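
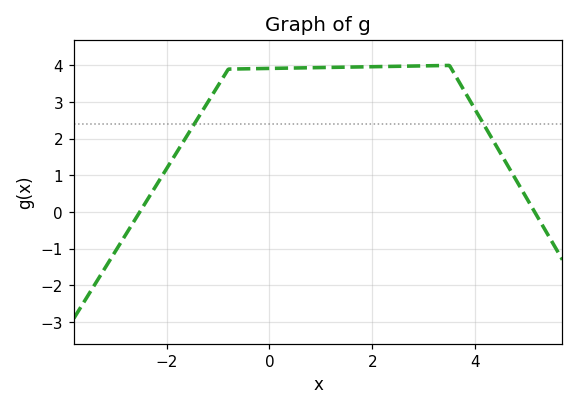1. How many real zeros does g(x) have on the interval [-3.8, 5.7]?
2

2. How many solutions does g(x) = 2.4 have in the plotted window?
2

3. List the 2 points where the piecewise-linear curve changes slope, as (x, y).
(-0.8, 3.9); (3.5, 4)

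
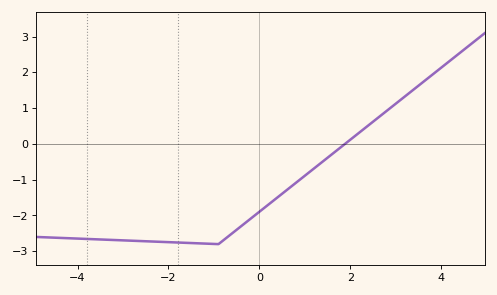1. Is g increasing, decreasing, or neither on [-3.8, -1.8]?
decreasing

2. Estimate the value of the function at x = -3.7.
-2.66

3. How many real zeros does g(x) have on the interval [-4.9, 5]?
1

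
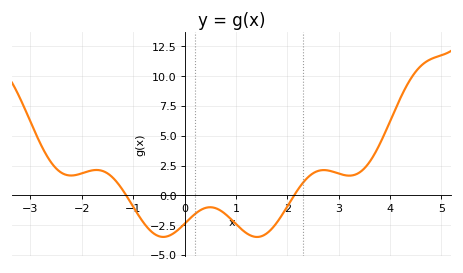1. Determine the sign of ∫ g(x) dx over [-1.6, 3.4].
negative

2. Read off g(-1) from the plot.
-1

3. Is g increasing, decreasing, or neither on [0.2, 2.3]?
neither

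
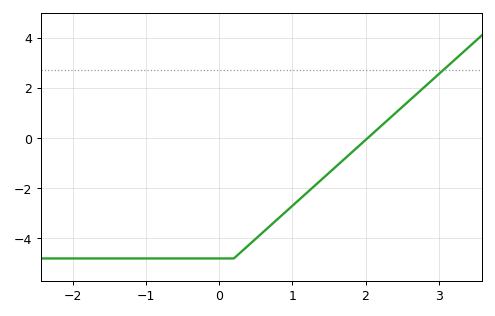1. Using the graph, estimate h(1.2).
-2.2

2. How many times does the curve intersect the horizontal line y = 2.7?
1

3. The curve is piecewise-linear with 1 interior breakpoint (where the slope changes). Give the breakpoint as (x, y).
(0.2, -4.8)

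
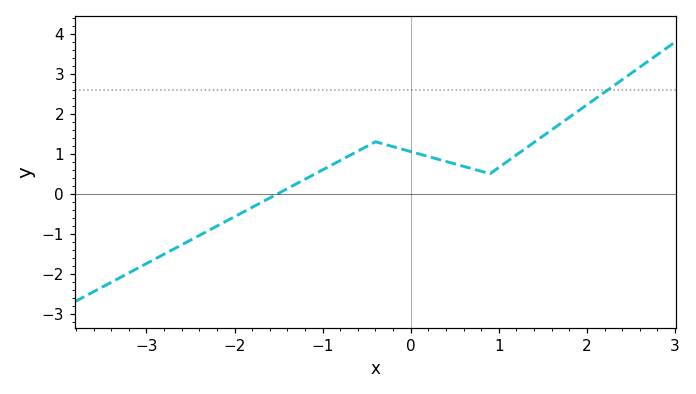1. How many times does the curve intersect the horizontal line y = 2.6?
1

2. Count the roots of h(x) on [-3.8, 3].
1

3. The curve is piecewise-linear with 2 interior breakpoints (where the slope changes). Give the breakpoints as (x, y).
(-0.4, 1.3); (0.9, 0.5)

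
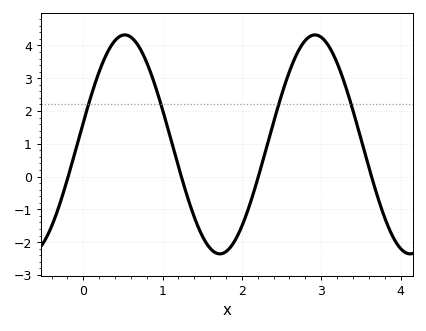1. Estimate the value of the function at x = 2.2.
-0.1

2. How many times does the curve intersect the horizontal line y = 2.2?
4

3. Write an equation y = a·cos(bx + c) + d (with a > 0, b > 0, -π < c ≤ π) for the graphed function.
y = 3.34cos(2.6x - 1.4) + 0.98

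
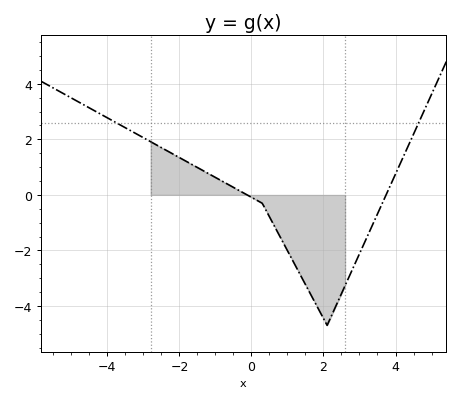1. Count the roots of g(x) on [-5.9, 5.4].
2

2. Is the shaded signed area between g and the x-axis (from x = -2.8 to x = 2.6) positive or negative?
negative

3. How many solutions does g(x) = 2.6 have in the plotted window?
2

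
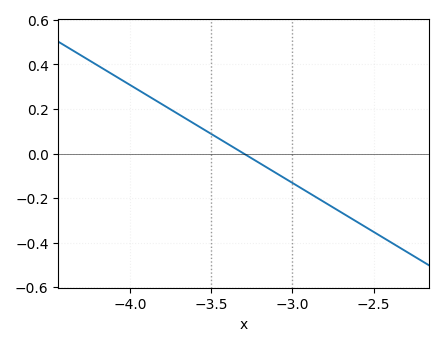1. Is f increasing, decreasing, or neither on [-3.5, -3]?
decreasing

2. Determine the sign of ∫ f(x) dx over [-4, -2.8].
positive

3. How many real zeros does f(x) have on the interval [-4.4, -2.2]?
1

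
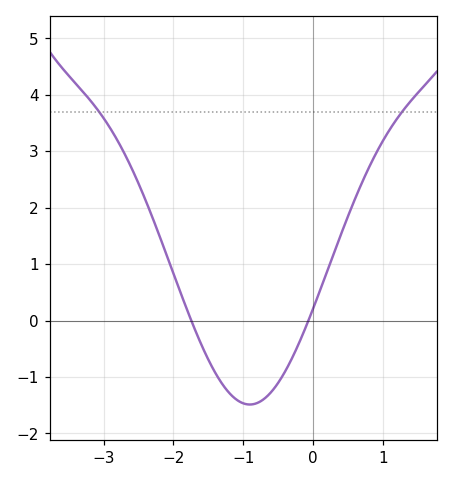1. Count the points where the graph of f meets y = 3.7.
2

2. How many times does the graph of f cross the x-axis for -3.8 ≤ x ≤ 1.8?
2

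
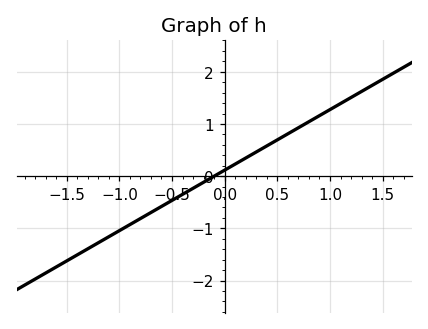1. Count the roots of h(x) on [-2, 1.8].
1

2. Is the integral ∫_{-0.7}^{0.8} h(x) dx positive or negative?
positive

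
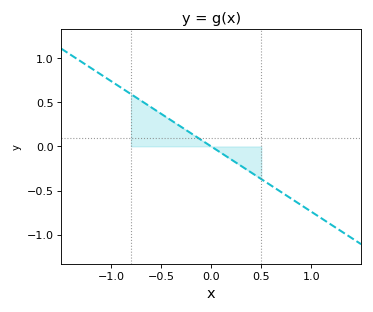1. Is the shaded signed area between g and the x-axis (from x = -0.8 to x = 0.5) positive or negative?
positive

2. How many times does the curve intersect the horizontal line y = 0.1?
1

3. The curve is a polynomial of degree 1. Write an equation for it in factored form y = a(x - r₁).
y = -0.74(x - 0)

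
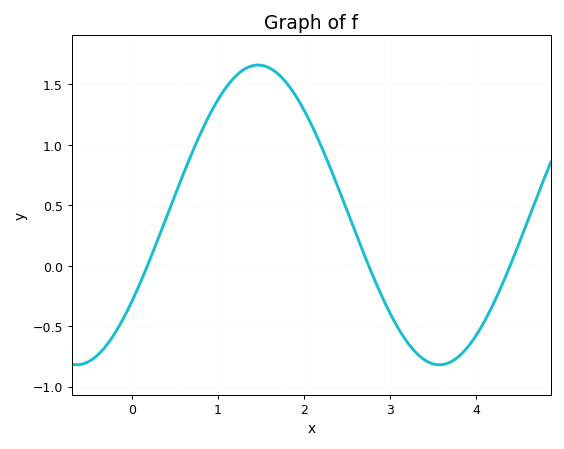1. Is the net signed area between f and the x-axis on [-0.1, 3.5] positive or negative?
positive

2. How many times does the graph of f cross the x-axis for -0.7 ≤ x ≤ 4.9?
3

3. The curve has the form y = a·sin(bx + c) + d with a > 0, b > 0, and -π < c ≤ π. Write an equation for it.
y = 1.24sin(1.49x - 0.612) + 0.42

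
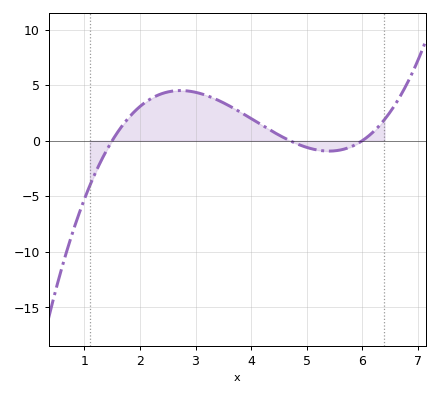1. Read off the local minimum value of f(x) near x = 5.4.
-1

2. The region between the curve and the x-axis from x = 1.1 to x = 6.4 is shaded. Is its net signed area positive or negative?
positive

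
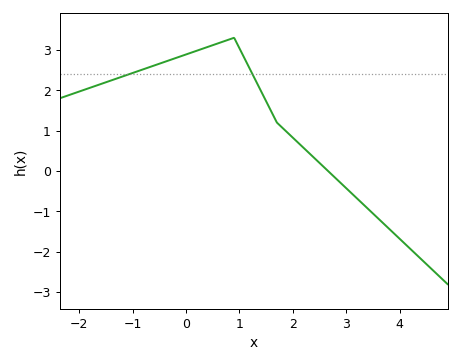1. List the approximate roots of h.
2.7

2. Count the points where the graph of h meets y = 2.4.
2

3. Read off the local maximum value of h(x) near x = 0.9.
3.3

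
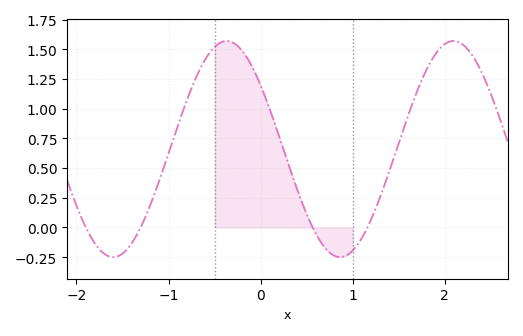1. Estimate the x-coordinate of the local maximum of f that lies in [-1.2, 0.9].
-0.4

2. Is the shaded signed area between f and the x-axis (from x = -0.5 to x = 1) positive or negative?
positive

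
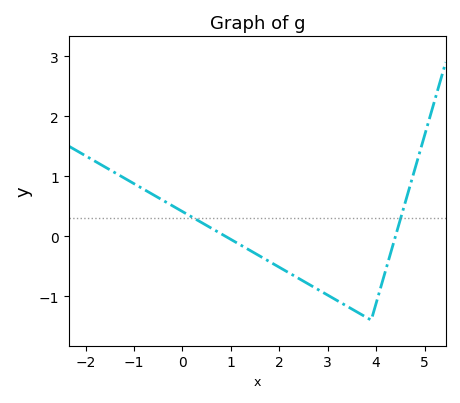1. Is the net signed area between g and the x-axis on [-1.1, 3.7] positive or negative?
negative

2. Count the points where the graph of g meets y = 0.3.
2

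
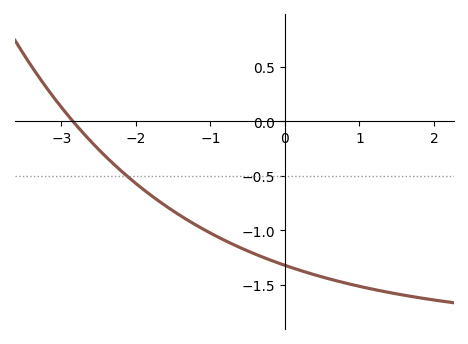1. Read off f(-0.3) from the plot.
-1.24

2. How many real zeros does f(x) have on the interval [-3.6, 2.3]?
1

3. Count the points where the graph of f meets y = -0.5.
1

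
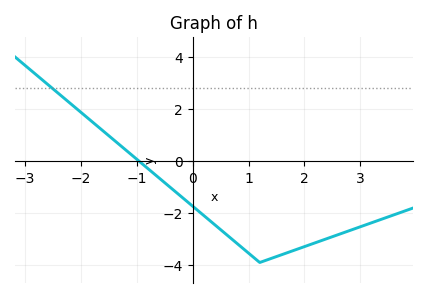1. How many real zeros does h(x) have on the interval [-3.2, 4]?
1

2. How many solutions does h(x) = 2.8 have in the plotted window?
1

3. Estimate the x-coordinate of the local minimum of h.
1.2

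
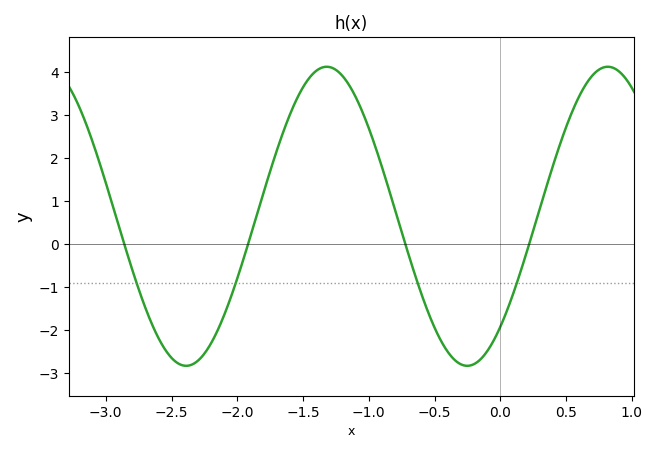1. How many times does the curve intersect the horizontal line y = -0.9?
4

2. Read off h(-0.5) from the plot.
-1.94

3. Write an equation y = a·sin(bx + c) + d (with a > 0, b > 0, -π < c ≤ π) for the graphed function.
y = 3.48sin(2.94x - 0.832) + 0.65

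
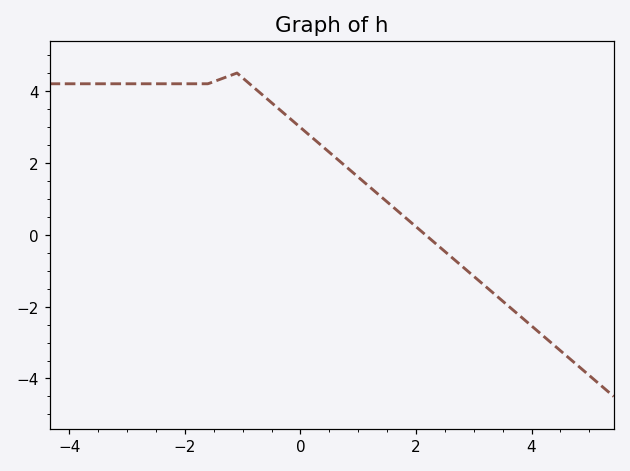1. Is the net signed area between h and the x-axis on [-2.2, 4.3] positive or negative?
positive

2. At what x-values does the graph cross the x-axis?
2.2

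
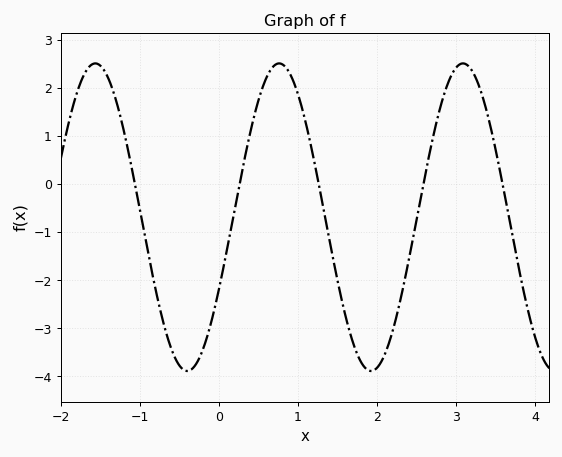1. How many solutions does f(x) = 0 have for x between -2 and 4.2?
5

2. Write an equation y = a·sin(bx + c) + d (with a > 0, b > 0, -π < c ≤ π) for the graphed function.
y = 3.2sin(2.7x - 0.49) - 0.69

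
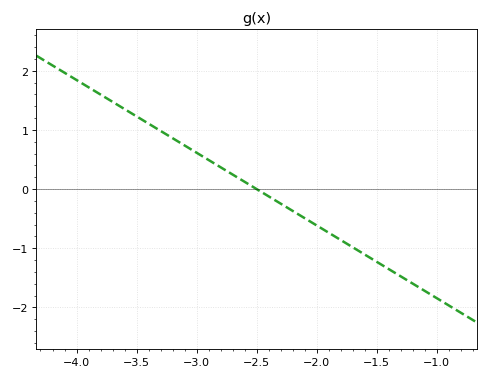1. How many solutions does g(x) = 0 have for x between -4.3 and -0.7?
1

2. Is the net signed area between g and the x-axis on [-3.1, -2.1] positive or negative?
positive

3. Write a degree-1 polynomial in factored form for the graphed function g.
y = -1.23(x + 2.5)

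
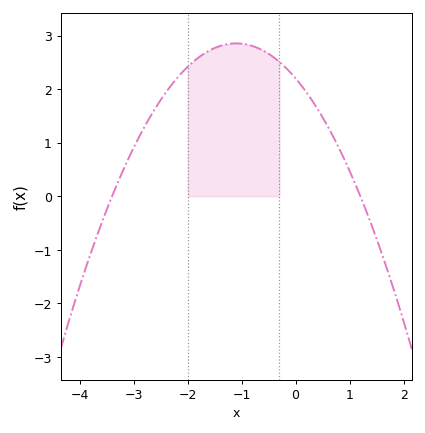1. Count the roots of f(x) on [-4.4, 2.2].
2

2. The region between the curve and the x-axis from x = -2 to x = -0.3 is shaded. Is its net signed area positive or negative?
positive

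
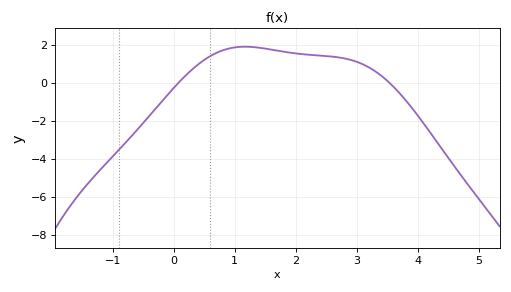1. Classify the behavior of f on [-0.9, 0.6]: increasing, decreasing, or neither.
increasing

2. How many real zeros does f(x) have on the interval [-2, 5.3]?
2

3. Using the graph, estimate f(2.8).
1.4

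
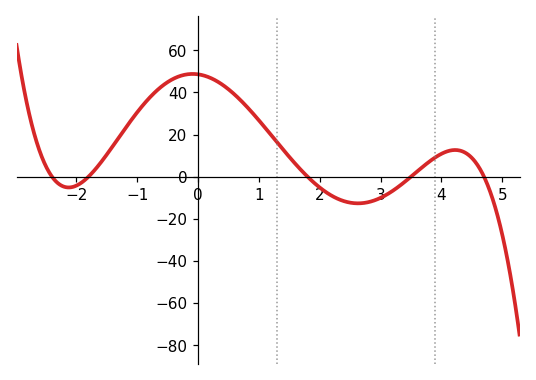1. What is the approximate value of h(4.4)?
11.2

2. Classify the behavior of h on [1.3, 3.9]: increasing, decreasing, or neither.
neither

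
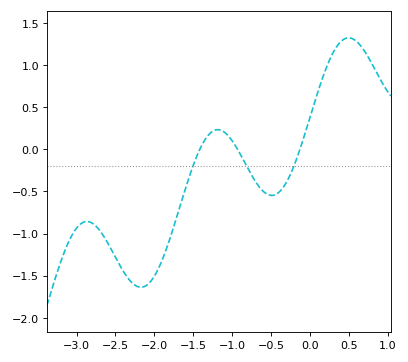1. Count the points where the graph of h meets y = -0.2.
3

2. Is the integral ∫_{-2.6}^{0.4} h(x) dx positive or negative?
negative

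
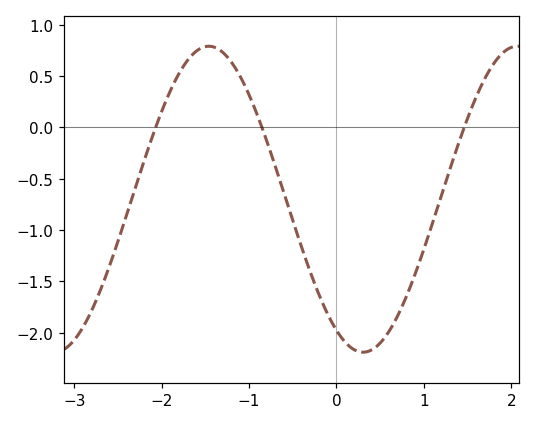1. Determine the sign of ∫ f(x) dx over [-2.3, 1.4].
negative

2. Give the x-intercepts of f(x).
-2.1, -0.9, 1.5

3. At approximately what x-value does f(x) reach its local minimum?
0.3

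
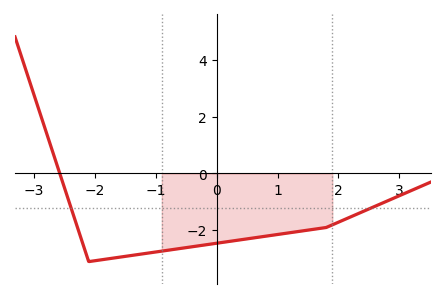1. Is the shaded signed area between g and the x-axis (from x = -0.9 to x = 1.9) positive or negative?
negative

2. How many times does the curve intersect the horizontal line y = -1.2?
2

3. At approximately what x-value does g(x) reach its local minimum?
-2.1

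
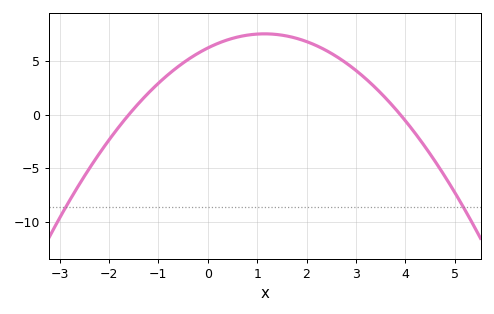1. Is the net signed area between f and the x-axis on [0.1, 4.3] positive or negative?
positive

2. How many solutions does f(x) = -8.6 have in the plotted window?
2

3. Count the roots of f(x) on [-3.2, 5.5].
2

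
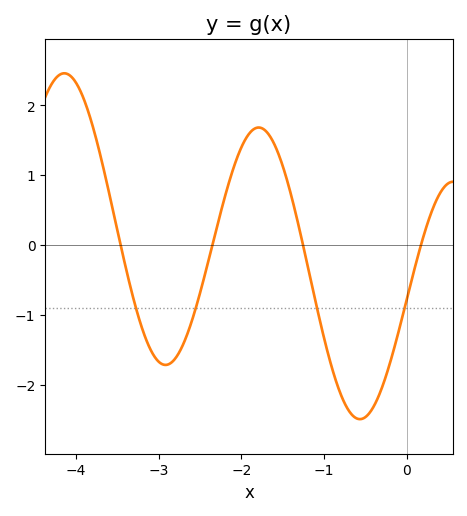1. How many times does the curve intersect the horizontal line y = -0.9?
4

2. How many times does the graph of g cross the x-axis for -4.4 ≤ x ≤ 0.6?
4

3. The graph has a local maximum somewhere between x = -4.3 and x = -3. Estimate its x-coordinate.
-4.1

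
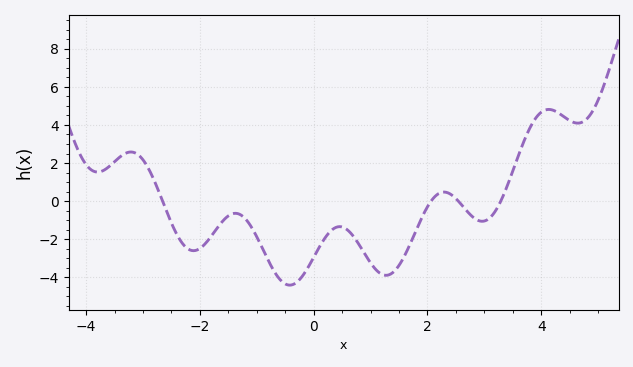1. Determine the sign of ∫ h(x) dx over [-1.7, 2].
negative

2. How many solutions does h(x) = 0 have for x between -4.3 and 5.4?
4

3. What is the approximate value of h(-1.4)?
-0.6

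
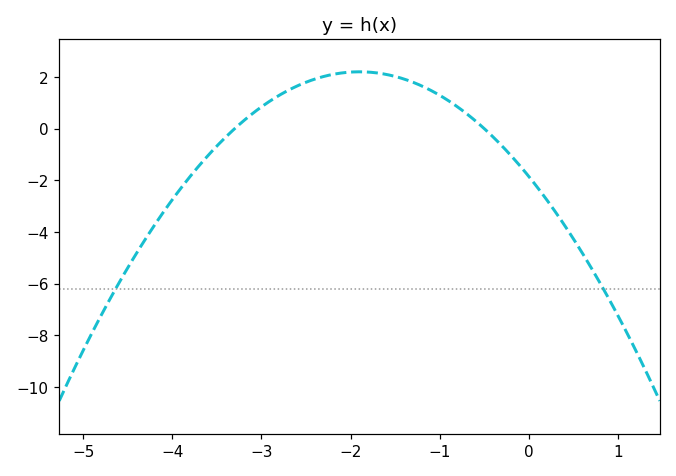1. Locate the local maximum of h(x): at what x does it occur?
-1.9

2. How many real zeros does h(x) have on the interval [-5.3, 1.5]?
2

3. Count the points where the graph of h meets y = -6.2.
2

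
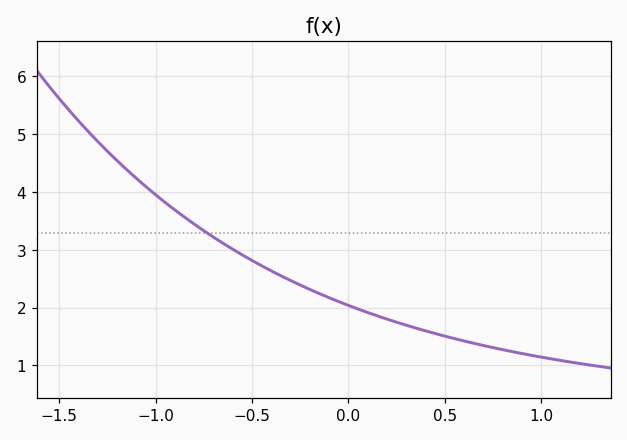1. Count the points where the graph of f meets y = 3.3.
1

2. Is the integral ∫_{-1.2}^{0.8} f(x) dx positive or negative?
positive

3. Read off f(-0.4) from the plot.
2.6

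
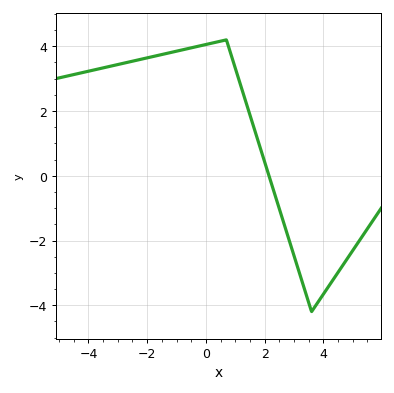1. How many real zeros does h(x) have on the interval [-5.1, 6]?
1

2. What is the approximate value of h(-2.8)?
3.48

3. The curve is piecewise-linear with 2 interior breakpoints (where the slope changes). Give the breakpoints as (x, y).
(0.7, 4.2); (3.6, -4.2)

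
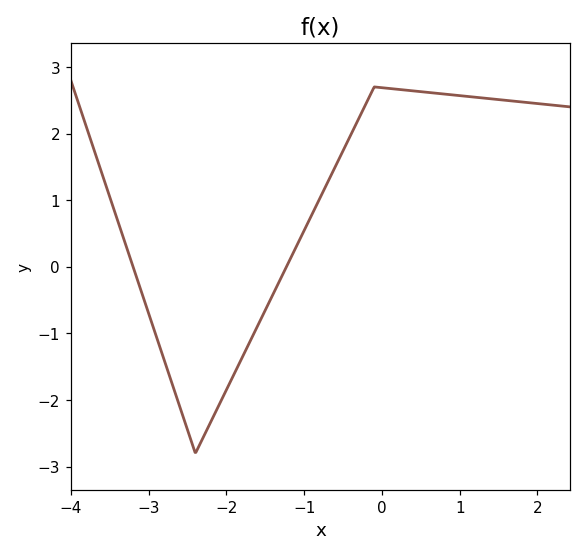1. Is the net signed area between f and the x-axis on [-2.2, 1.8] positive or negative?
positive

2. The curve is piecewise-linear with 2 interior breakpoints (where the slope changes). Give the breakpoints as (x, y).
(-2.4, -2.8); (-0.1, 2.7)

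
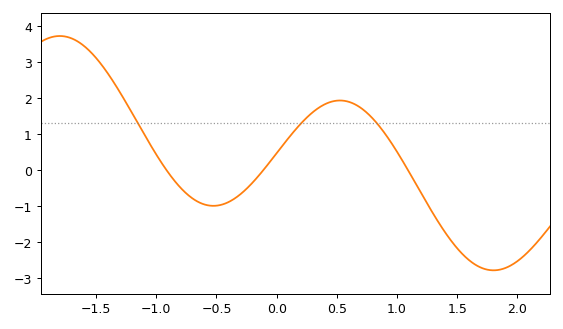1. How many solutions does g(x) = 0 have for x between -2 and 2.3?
3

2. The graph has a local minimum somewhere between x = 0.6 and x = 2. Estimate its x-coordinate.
1.8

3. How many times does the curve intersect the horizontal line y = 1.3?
3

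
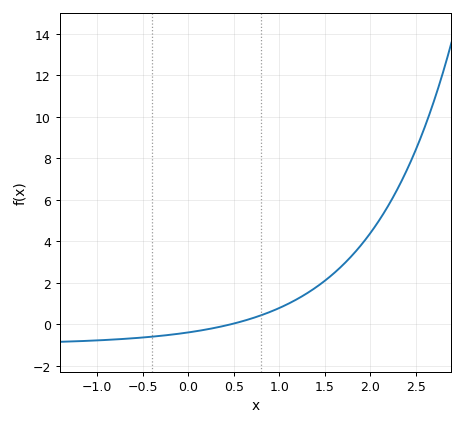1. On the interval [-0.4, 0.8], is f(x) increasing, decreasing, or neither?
increasing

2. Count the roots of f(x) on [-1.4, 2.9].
1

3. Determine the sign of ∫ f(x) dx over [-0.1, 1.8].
positive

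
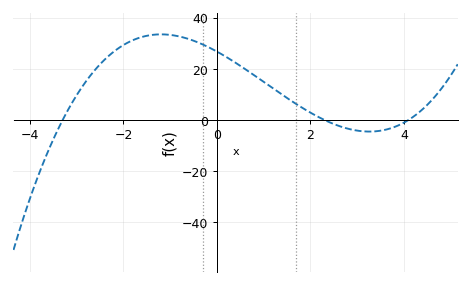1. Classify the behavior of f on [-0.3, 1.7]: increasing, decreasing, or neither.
decreasing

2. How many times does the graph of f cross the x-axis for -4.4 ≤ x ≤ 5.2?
3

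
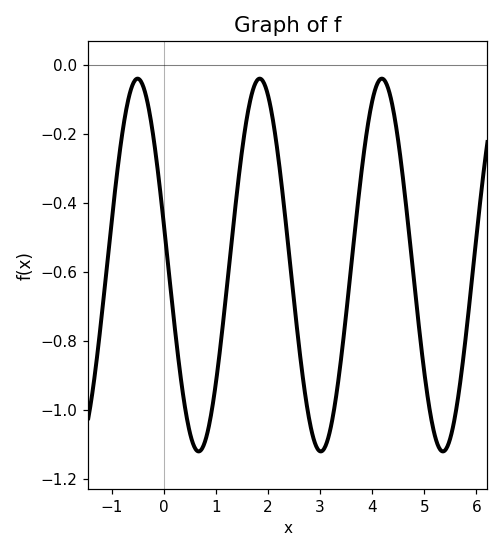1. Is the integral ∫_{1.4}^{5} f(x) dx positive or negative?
negative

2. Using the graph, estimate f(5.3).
-1.11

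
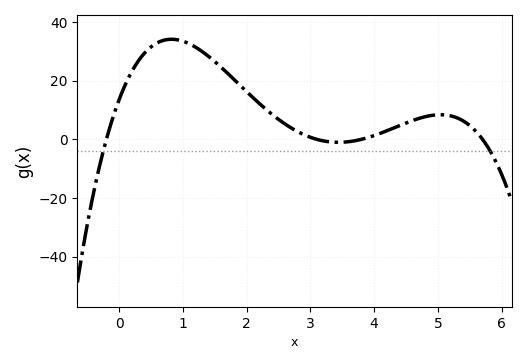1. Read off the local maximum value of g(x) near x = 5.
8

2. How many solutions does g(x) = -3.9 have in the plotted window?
2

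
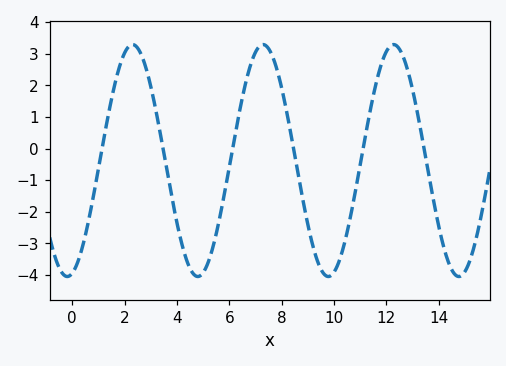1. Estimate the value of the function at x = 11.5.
1.7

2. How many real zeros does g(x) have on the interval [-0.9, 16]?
6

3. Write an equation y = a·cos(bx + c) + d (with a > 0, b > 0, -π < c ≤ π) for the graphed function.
y = 3.67cos(1.3x - 2.9) - 0.38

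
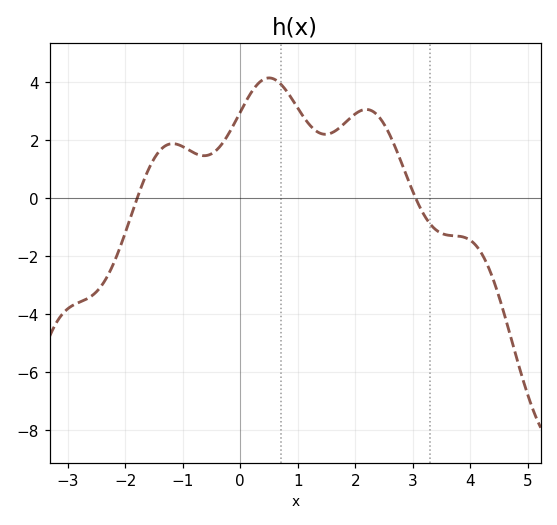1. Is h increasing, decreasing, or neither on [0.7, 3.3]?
neither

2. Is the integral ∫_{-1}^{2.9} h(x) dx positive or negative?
positive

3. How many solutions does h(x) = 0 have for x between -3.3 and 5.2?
2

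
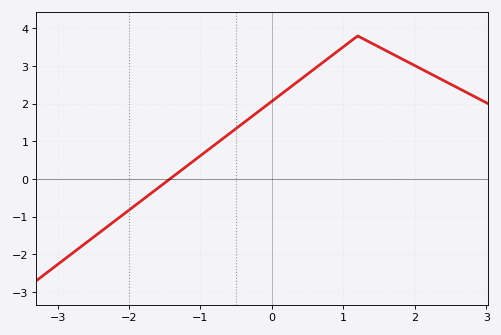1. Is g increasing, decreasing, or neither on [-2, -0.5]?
increasing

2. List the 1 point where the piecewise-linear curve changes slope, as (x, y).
(1.2, 3.8)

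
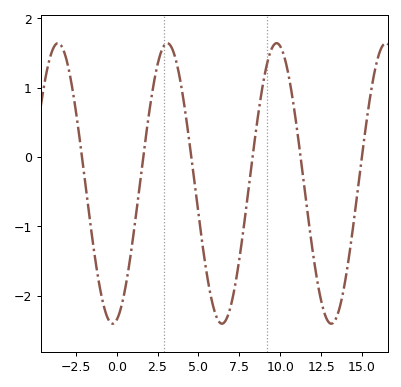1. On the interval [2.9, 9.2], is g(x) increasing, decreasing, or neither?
neither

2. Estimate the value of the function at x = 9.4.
1.5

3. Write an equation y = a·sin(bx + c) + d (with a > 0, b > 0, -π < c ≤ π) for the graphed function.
y = 2.02sin(0.94x - 1.3) - 0.38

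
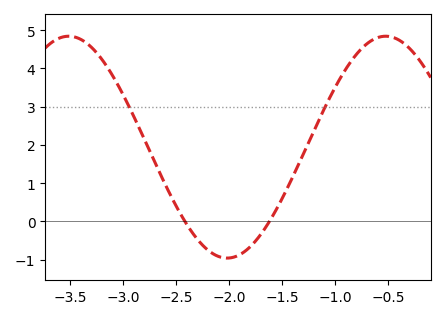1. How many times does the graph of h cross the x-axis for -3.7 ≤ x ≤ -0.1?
2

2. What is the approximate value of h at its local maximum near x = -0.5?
4.84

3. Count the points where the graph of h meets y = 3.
2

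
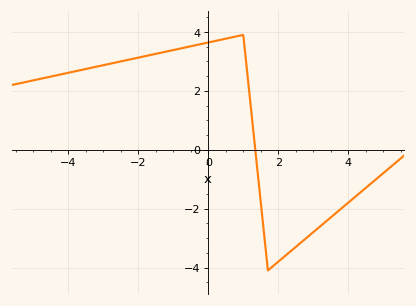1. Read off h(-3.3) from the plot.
2.79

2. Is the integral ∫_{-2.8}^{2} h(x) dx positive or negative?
positive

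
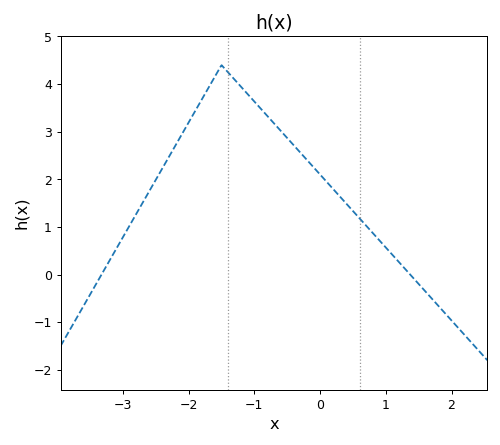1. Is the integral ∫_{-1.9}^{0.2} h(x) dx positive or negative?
positive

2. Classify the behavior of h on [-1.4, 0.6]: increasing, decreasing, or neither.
decreasing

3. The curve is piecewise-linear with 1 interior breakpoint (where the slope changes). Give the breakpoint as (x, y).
(-1.5, 4.4)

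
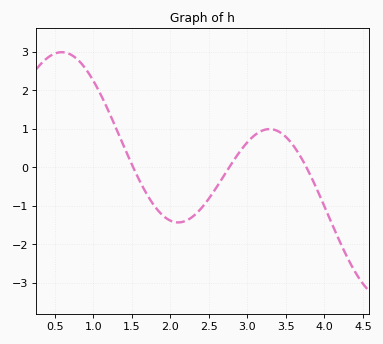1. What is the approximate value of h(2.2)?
-1.39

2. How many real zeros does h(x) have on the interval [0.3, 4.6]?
3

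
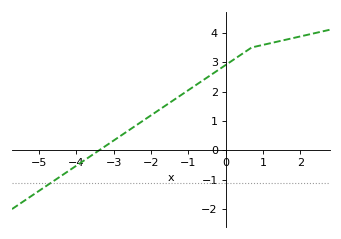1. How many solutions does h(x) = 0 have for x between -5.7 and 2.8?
1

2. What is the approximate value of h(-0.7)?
2.3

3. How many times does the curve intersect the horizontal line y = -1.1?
1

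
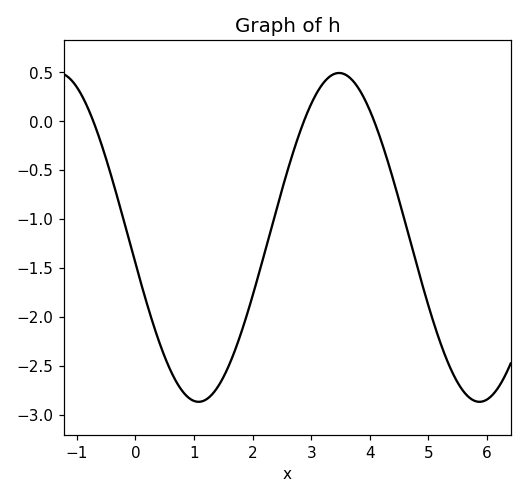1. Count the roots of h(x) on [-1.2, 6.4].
3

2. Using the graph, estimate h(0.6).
-2.55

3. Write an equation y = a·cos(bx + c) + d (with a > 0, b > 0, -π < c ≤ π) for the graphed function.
y = 1.68cos(1.31x + 1.73) - 1.19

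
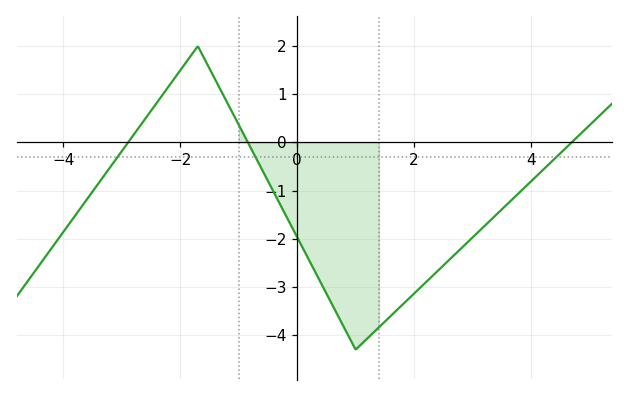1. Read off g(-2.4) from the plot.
0.8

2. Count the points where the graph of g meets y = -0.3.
3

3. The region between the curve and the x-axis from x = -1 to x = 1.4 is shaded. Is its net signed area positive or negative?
negative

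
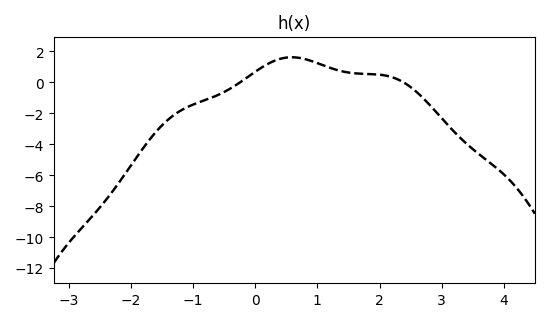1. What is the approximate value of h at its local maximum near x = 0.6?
1.62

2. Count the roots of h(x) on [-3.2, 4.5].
2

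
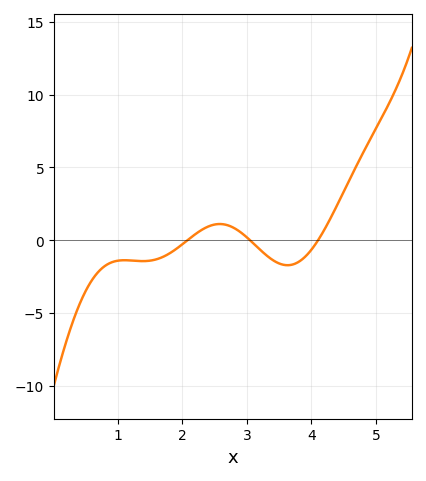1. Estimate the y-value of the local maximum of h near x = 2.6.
1.11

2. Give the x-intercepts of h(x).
2.08, 3.05, 4.1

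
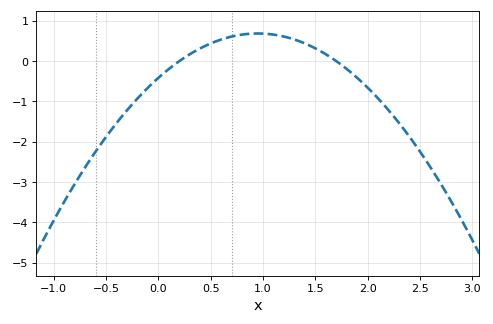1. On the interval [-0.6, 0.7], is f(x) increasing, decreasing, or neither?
increasing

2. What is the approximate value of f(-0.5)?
-1.88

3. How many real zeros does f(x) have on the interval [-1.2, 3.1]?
2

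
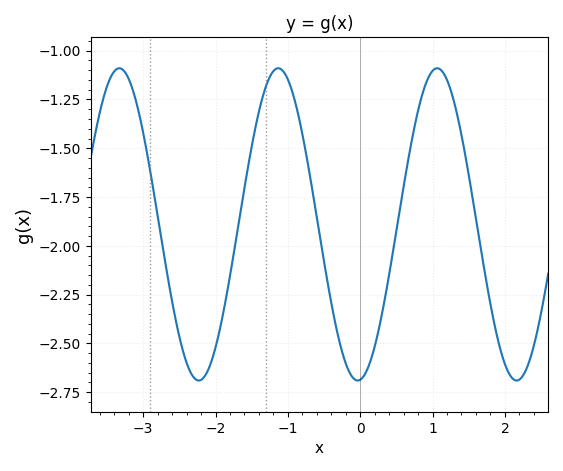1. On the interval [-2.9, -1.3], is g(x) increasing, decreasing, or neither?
neither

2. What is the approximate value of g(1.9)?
-2.48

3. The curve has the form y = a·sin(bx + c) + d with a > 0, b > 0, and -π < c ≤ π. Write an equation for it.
y = 0.8sin(2.86x - 1.47) - 1.89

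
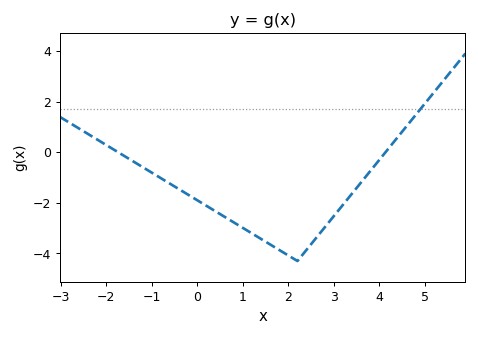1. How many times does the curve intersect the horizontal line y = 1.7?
1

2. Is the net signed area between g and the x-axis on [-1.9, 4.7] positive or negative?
negative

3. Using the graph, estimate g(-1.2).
-0.6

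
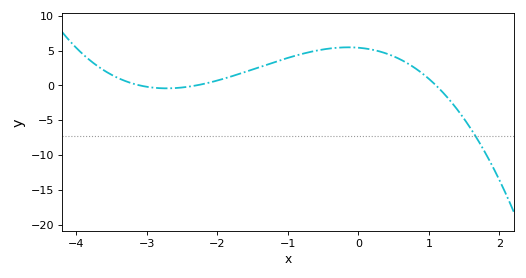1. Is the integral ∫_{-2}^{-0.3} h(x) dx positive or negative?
positive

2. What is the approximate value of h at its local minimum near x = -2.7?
-0.5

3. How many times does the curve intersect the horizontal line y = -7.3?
1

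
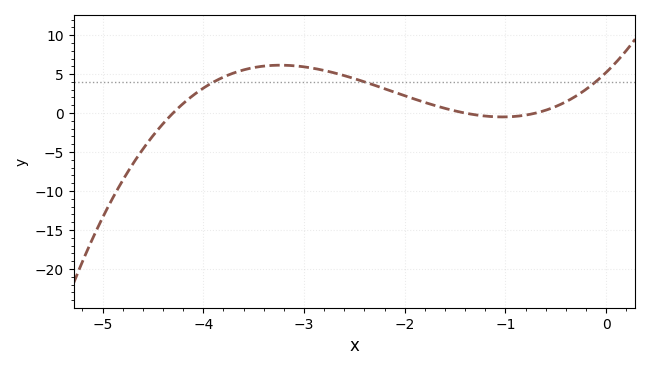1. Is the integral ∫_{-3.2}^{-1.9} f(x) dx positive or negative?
positive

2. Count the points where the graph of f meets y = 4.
3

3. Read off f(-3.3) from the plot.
6.13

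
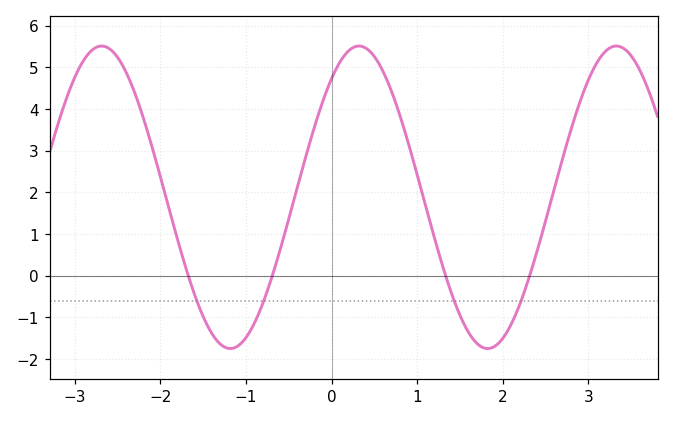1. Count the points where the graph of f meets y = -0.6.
4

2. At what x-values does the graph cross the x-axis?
-1.7, -0.7, 1.3, 2.3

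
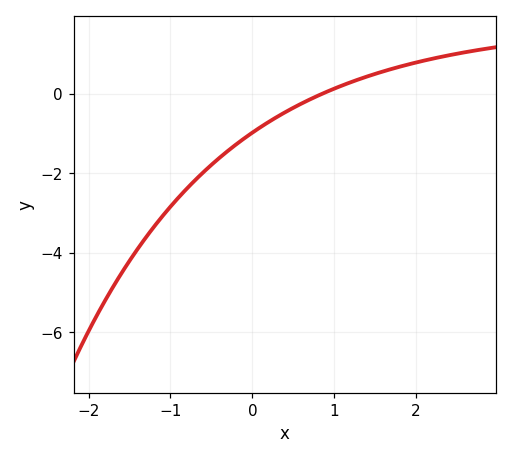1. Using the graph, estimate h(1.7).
0.622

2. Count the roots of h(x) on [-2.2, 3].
1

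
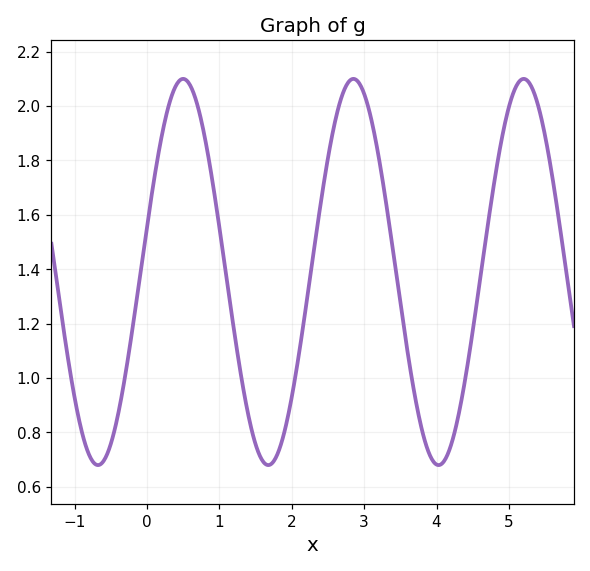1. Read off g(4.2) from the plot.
0.76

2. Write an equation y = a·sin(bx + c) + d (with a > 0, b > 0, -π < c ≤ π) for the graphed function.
y = 0.71sin(2.7x + 0.24) + 1.39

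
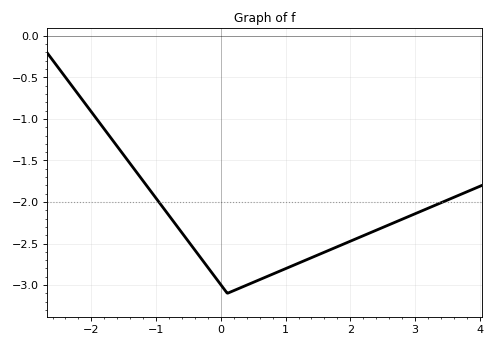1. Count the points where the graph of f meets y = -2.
2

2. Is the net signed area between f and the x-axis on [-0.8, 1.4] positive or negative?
negative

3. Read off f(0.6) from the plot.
-2.95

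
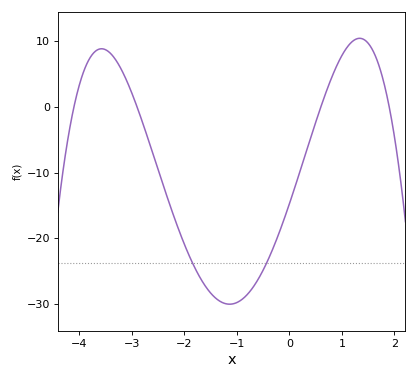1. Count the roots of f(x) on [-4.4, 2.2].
4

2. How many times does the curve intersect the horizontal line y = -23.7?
2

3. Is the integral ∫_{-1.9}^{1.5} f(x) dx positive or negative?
negative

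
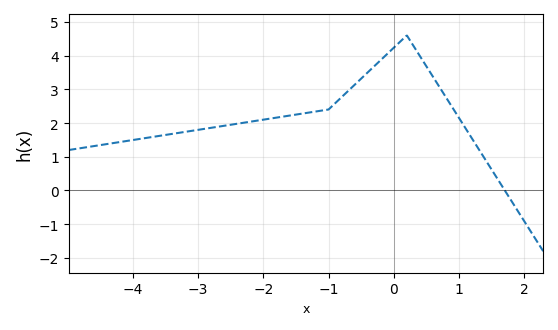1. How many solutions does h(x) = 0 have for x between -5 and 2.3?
1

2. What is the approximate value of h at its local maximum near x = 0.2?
4.6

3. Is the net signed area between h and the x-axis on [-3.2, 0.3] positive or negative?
positive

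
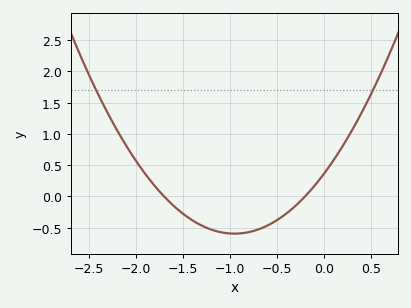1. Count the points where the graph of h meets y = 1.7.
2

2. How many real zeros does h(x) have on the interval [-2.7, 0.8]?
2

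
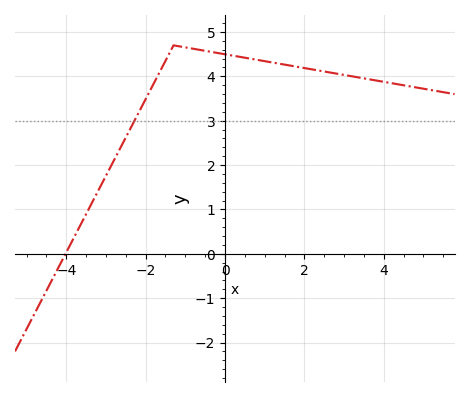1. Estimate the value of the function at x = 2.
4.19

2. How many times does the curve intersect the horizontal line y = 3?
1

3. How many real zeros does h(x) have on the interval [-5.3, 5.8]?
1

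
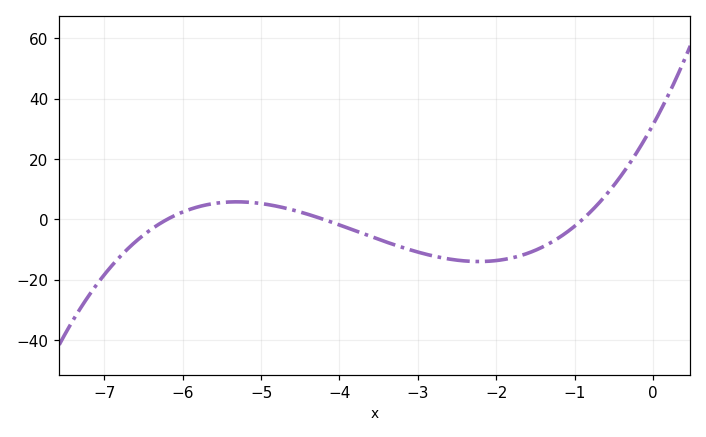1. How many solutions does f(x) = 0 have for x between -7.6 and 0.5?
3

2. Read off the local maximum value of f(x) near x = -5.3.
5.84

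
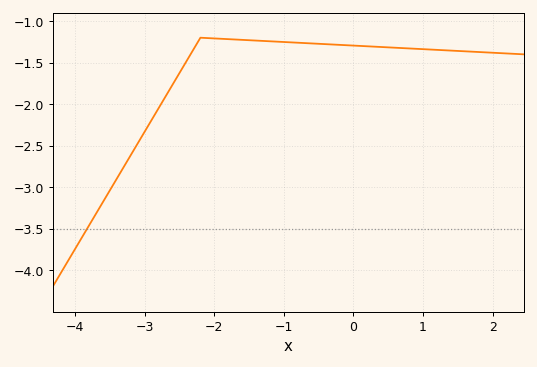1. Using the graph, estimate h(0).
-1.3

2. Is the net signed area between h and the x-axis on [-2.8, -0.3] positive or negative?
negative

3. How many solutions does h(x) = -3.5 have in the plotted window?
1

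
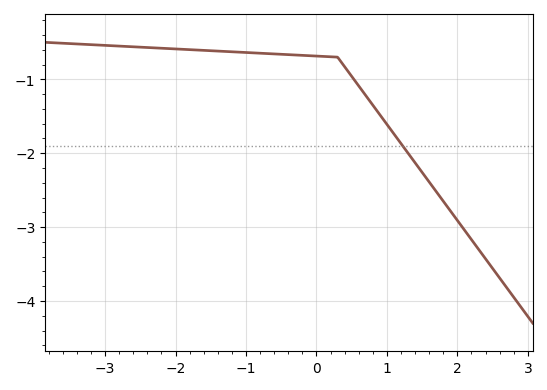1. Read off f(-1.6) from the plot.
-0.608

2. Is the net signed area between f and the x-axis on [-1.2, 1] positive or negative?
negative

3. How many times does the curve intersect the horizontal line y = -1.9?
1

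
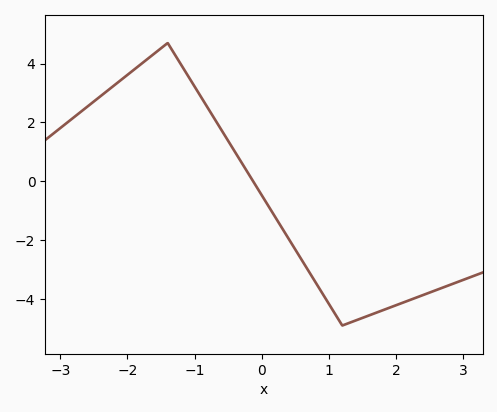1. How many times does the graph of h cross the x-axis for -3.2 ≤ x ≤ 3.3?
1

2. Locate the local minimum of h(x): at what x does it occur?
1.2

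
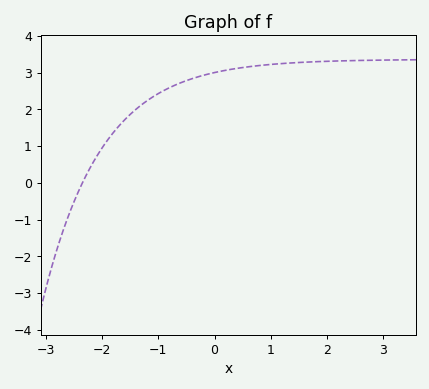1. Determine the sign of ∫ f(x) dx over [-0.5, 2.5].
positive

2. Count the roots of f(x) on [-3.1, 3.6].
1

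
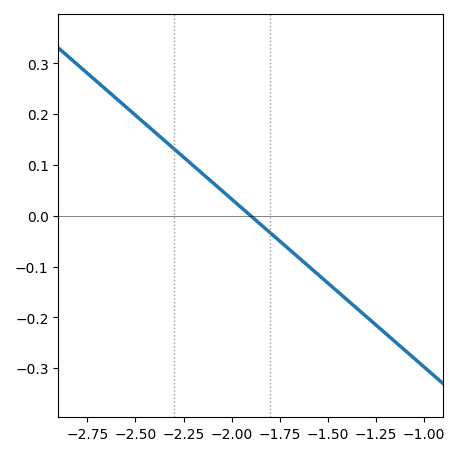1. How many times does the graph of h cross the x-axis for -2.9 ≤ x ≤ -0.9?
1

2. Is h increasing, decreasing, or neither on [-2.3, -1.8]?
decreasing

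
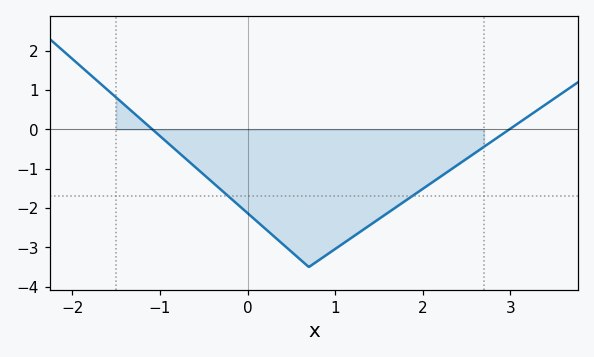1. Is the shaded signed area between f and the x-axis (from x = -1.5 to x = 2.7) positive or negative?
negative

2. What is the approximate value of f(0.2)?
-2.52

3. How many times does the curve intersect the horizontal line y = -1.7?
2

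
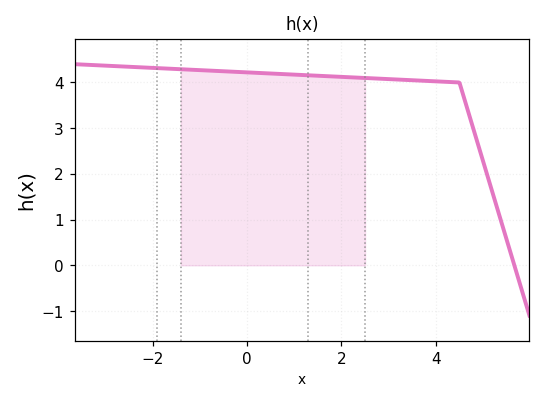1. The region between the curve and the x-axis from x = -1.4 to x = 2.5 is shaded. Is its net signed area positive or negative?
positive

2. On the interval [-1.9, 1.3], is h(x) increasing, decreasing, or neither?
decreasing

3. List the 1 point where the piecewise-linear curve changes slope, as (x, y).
(4.5, 4)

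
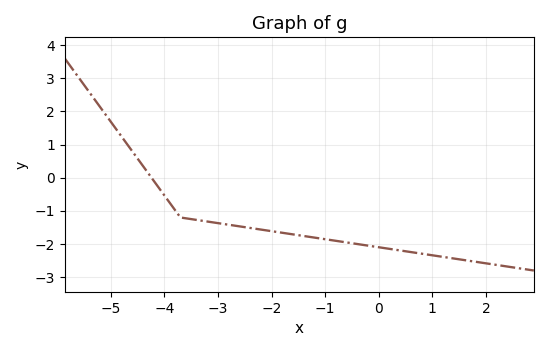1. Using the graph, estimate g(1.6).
-2.49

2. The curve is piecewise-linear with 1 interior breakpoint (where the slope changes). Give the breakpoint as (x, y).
(-3.7, -1.2)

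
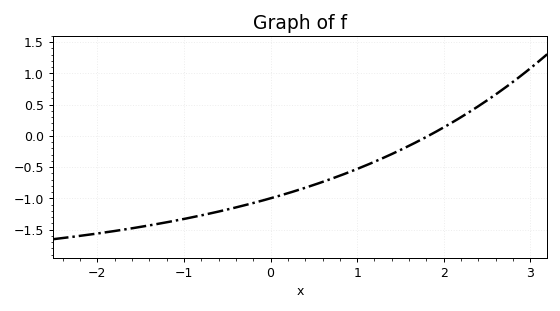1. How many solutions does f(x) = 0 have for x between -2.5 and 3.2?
1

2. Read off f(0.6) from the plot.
-0.75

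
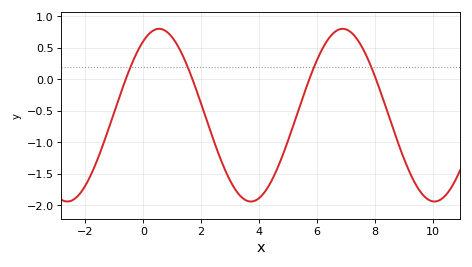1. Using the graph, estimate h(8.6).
-0.734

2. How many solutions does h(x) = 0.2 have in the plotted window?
4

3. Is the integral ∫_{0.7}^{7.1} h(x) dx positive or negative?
negative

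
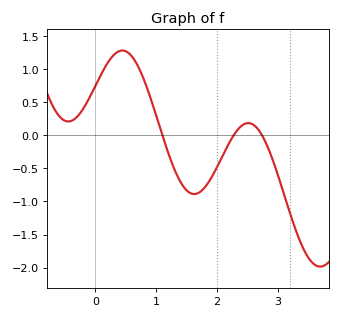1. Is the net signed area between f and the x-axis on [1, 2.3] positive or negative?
negative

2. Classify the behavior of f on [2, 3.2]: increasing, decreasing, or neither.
neither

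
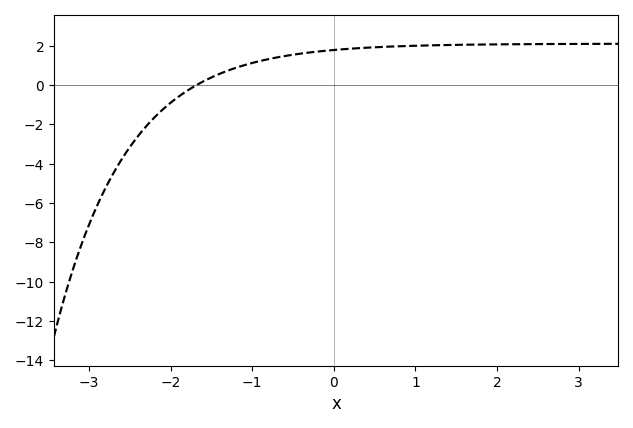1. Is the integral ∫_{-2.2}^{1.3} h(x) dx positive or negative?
positive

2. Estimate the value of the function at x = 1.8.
2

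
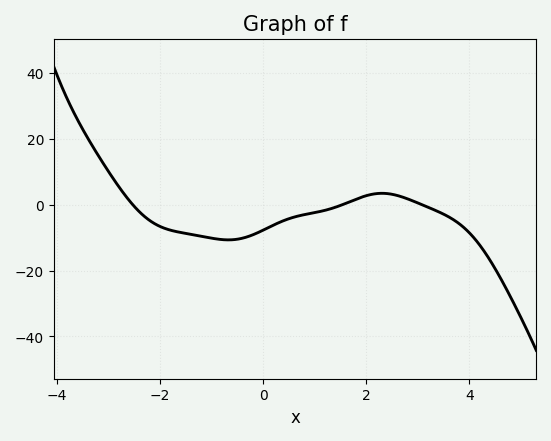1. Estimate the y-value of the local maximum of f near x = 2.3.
3.46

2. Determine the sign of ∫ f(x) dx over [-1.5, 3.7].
negative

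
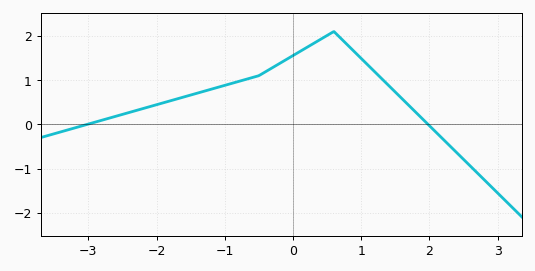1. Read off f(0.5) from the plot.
2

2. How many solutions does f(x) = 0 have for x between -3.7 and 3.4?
2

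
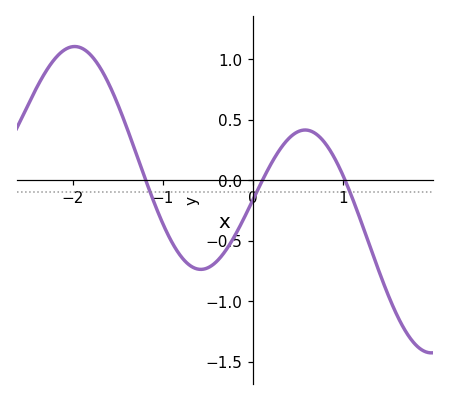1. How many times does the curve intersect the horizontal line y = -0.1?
3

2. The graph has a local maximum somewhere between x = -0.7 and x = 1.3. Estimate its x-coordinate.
0.579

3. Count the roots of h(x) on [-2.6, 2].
3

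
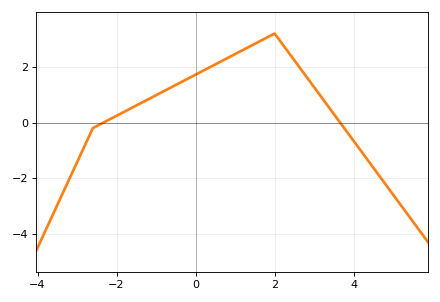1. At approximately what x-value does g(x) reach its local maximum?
2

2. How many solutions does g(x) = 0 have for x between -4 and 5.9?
2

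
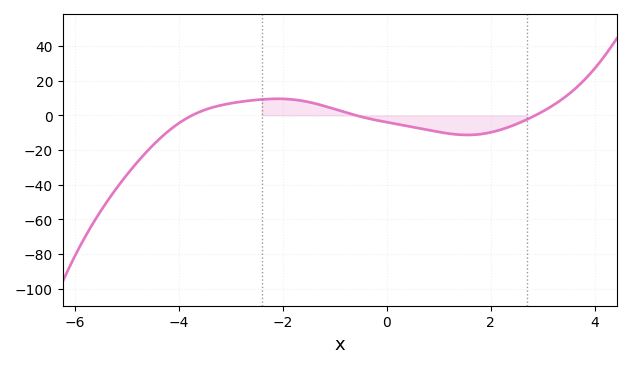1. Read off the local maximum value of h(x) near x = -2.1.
9.58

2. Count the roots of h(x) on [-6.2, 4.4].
3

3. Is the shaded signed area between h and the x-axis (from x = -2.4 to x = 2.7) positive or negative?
negative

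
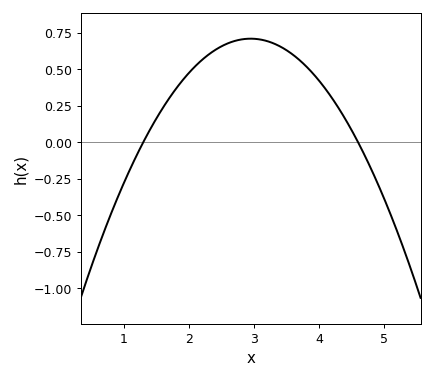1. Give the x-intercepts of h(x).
1.3, 4.6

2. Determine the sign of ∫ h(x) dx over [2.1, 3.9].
positive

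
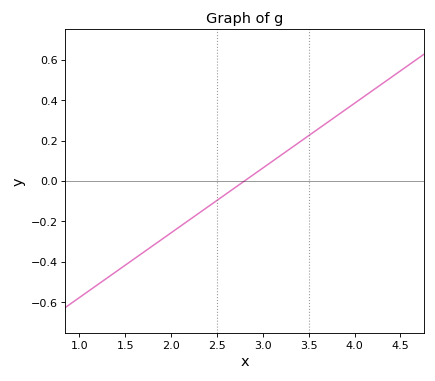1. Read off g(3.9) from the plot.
0.352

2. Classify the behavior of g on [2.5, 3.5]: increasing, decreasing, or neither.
increasing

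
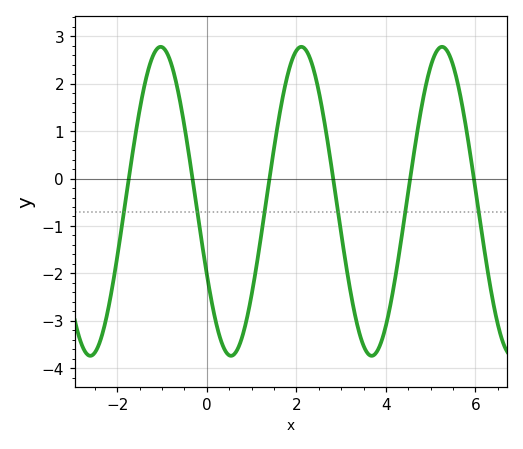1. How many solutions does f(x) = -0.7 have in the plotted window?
6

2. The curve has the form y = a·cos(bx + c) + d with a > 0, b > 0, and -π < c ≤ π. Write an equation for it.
y = 3.26cos(2x + 2.06) - 0.48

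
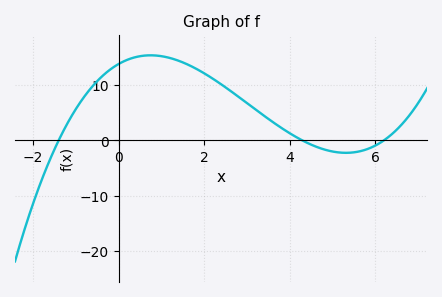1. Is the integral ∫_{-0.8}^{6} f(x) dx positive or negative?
positive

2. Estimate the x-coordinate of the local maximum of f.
0.8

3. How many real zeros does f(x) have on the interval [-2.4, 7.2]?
3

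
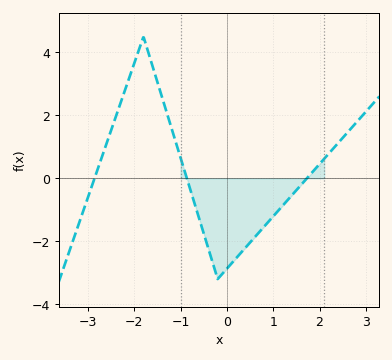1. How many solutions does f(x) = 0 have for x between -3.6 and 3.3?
3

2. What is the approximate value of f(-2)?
3.65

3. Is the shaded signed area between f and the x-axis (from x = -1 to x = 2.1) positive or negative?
negative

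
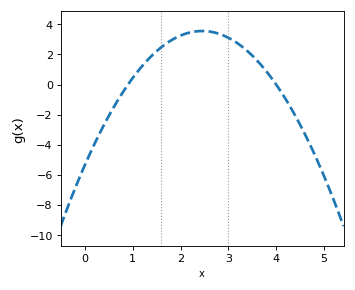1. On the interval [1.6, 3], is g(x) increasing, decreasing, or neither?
neither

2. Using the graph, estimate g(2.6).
3.52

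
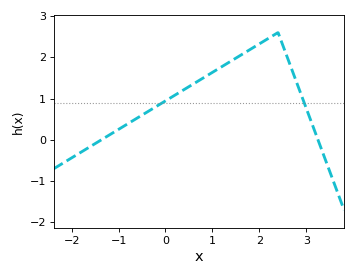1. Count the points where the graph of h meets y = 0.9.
2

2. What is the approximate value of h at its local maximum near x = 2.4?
2.6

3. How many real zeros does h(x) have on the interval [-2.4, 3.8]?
2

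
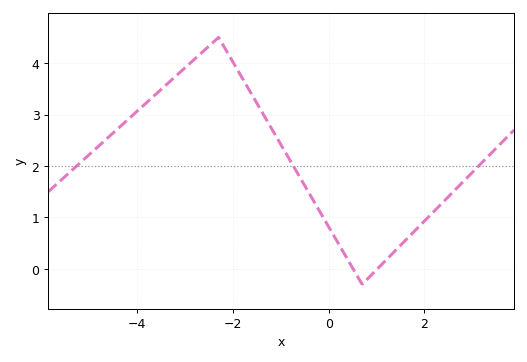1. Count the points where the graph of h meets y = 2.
3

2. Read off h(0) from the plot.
0.8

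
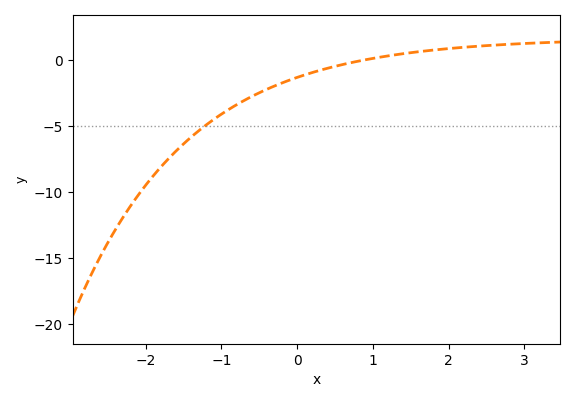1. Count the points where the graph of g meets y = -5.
1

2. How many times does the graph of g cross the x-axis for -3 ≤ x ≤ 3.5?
1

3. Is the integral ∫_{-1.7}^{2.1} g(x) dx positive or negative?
negative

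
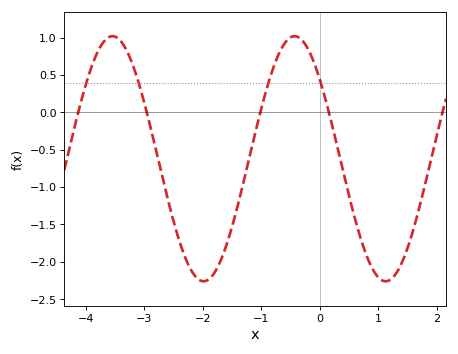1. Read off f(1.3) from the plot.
-2.16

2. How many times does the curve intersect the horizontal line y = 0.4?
4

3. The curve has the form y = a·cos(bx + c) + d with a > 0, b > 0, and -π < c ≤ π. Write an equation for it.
y = 1.64cos(2.02x + 0.872) - 0.62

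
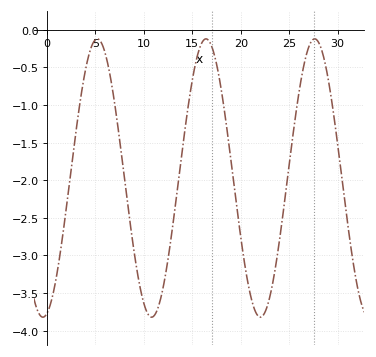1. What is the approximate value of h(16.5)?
-0.122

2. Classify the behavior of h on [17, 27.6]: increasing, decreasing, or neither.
neither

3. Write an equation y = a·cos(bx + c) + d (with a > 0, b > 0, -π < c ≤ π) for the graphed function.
y = 1.85cos(0.56x - 2.91) - 1.97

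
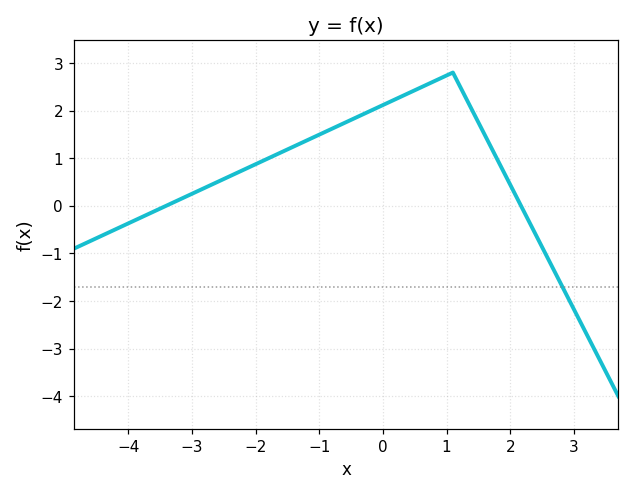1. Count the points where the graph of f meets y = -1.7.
1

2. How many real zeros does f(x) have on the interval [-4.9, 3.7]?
2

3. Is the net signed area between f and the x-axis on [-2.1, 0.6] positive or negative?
positive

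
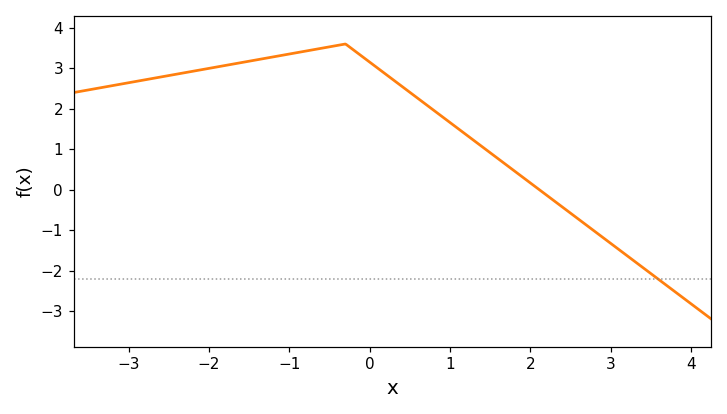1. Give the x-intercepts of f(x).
2.11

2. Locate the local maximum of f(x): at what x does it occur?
-0.301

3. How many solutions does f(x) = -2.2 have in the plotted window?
1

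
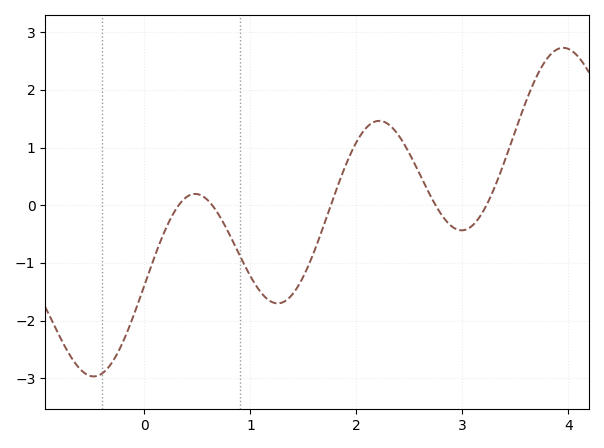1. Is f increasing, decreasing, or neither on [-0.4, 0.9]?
neither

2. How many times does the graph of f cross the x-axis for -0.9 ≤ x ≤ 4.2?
5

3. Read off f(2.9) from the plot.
-0.4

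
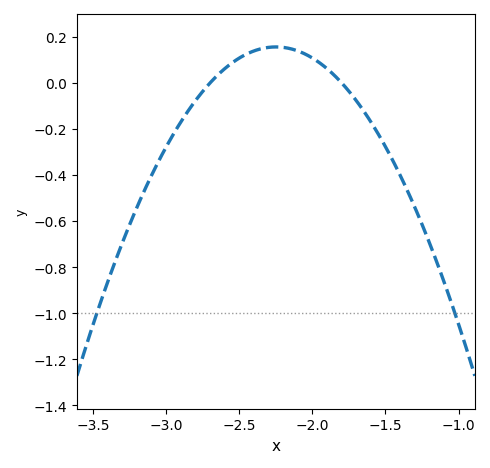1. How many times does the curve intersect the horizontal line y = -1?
2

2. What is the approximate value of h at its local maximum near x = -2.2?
0.156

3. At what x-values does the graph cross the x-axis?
-2.7, -1.8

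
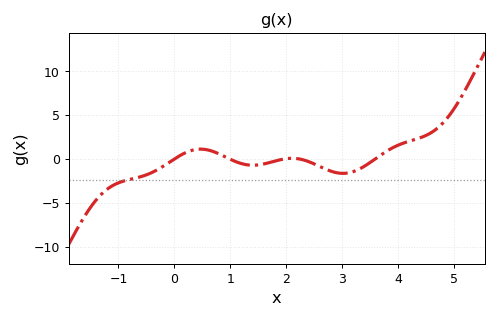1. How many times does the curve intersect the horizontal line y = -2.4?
1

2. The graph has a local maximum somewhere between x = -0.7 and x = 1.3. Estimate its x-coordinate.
0.469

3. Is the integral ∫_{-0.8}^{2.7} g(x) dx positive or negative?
negative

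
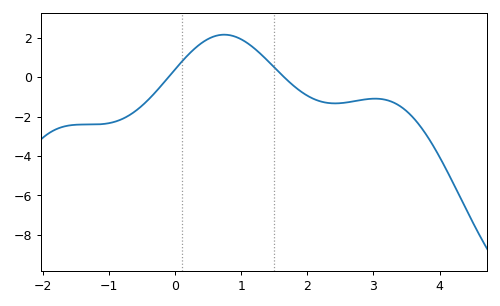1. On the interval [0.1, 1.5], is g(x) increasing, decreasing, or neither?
neither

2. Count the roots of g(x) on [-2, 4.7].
2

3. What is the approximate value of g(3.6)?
-2.04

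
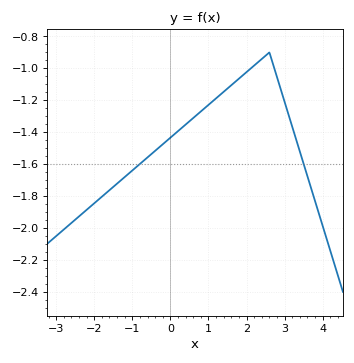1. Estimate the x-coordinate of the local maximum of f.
2.6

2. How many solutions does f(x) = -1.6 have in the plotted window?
2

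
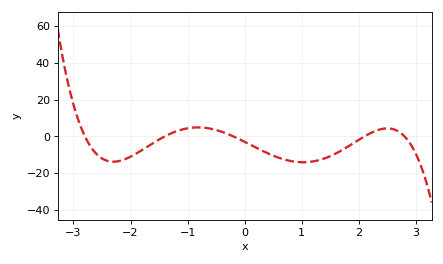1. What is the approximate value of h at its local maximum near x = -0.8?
4.89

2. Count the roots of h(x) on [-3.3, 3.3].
5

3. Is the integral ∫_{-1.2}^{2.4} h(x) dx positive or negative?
negative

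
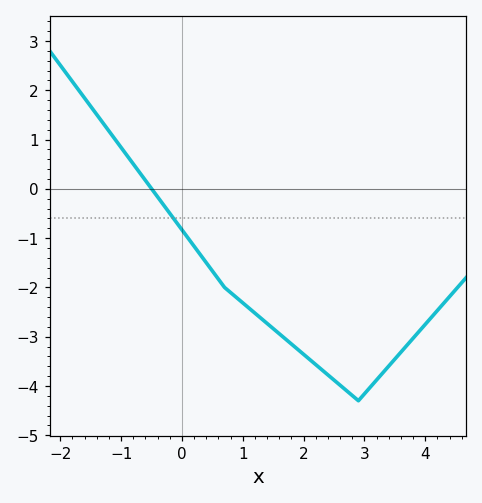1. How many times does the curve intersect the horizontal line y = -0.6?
1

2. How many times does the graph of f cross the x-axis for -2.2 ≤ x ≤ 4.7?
1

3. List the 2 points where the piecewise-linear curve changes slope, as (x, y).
(0.7, -2); (2.9, -4.3)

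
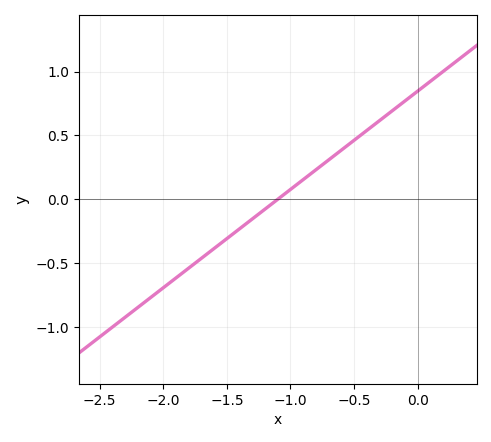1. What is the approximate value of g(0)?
0.85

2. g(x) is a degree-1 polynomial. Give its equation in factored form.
y = 0.77(x + 1.1)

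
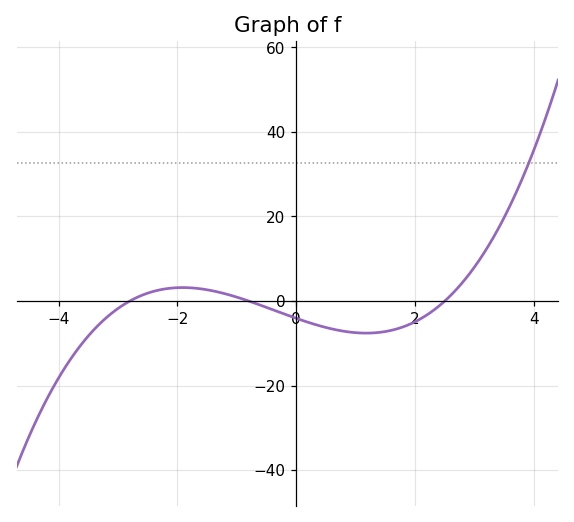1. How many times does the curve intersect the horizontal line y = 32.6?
1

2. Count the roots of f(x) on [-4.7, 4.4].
3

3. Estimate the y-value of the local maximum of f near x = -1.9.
4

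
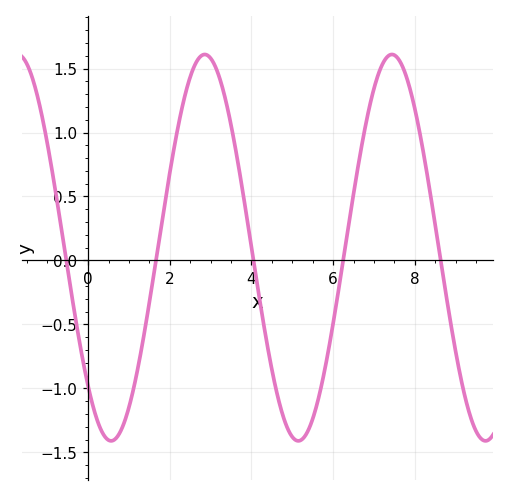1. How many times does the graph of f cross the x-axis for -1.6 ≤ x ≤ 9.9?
5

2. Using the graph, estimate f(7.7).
1.52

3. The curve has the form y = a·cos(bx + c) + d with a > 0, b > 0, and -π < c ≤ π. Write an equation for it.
y = 1.51cos(1.37x + 2.37) + 0.1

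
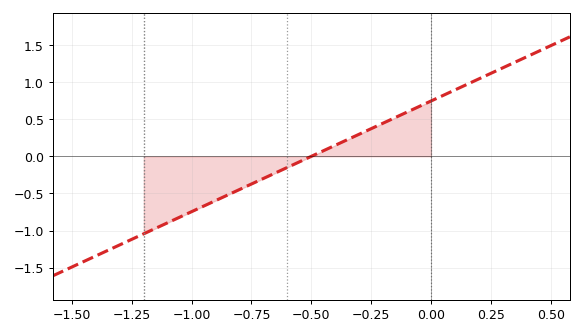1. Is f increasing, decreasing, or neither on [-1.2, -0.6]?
increasing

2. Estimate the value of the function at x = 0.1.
0.9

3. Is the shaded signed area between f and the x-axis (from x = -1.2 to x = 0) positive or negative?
negative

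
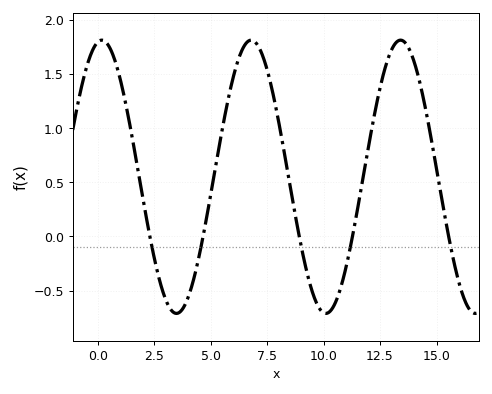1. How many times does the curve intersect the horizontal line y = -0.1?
5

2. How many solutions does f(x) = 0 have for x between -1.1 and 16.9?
5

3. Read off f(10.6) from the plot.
-0.55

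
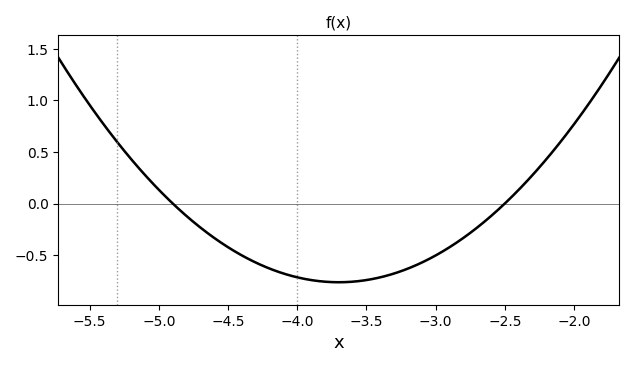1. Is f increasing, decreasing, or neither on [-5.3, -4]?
decreasing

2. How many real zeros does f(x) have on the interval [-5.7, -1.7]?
2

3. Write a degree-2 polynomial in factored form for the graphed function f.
y = 0.53(x + 4.9)(x + 2.5)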